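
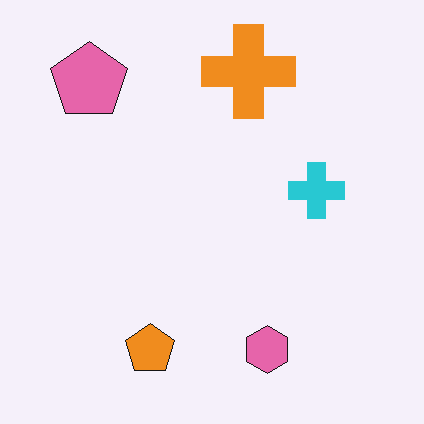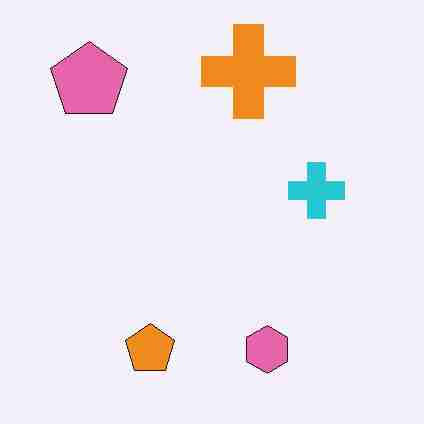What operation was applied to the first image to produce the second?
This is the original image heavily JPEG-compressed with obvious blocking artifacts.

Blocky 8×8 compression artifacts appear around shape edges and the flat background shows ringing — characteristic JPEG degradation.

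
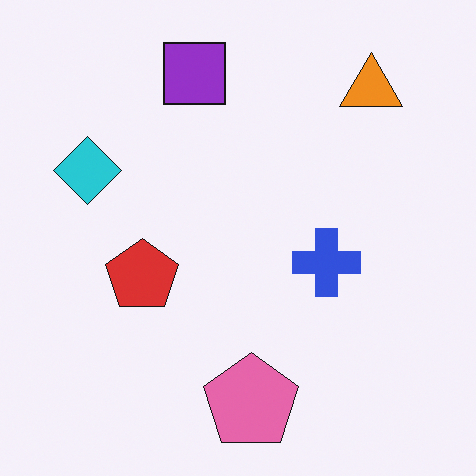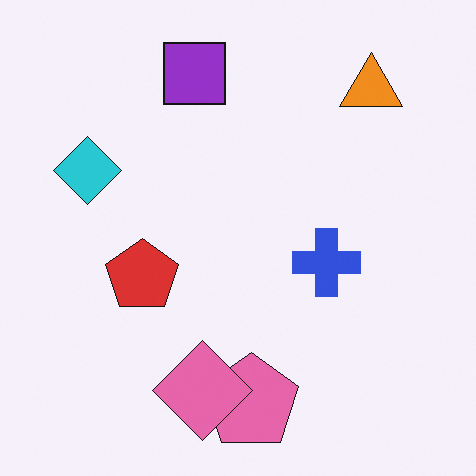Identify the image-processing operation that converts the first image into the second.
Overlaid with an additional pink diamond.

A pink diamond appears in the second image that is absent from the first.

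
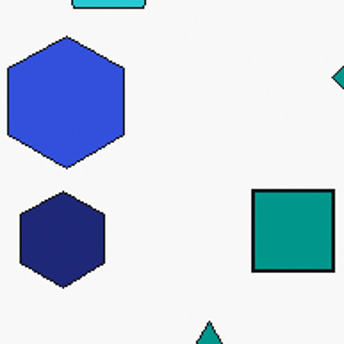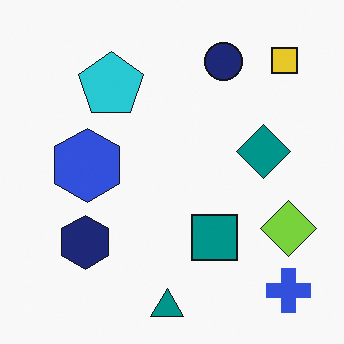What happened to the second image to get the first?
The transformation is: cropped tightly and scaled back up.

The visible shapes are larger and the field of view is narrower; shapes near the original edges may be partly or wholly outside the frame — a crop-and-rescale.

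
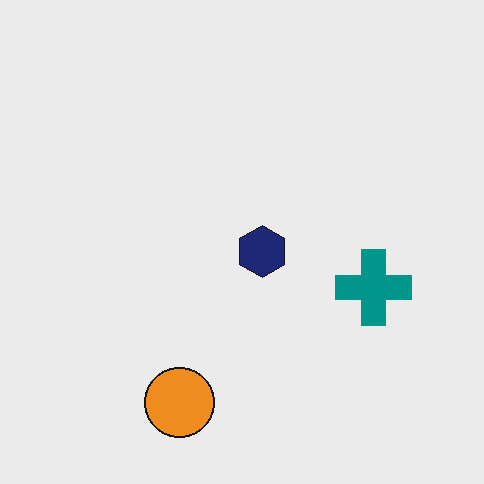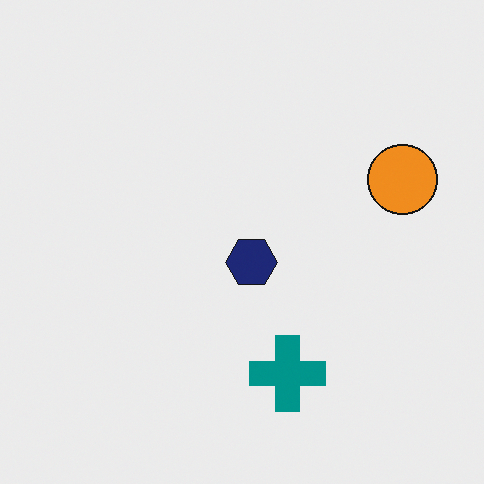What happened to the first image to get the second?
The image was transposed (reflected across the top-left ↔ bottom-right diagonal).

Shapes have swapped their row and column positions — what was in the top-right is now in the bottom-left — a diagonal reflection.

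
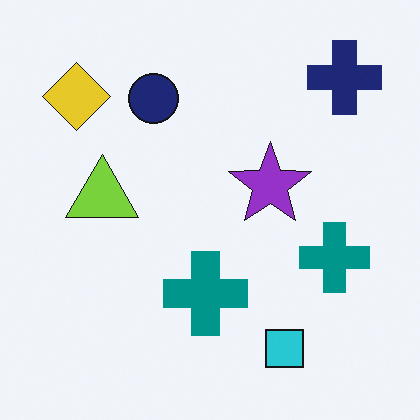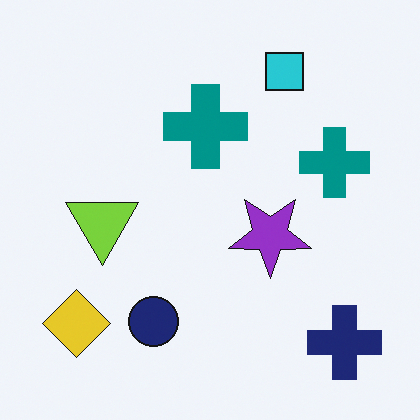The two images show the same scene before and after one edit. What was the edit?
The image was flipped vertically (top ↔ bottom).

The cyan square is in the bottom-right of the first image and the top-right of the second — shapes on opposite sides of the horizontal midline have swapped in a mirror flip.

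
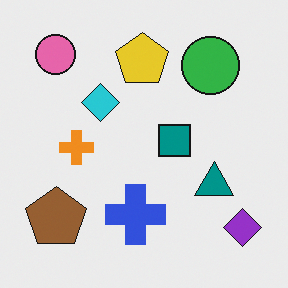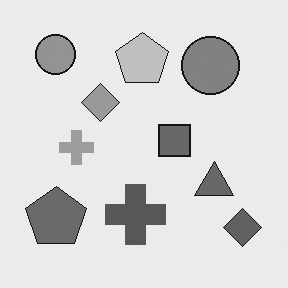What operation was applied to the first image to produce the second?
The second image is the first converted to grayscale.

All color is removed — every shape is now a shade of grey.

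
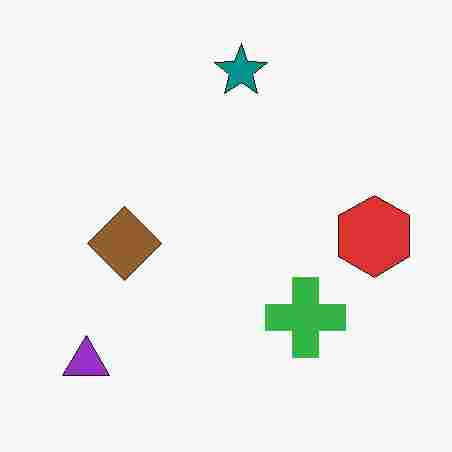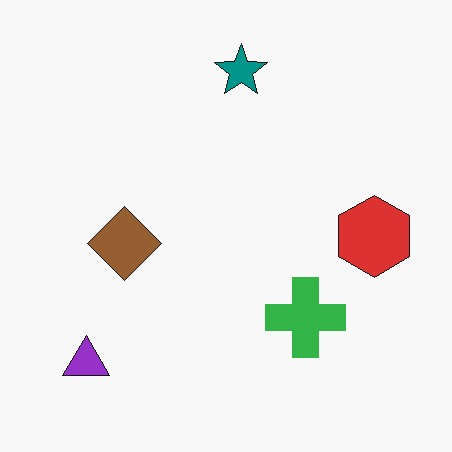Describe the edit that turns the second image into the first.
The transformation is: degraded with heavy JPEG compression.

Blocky 8×8 compression artifacts appear around shape edges and the flat background shows ringing — characteristic JPEG degradation.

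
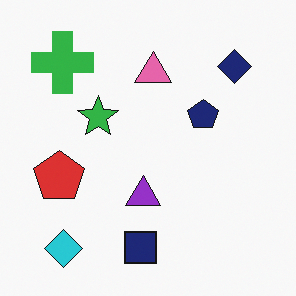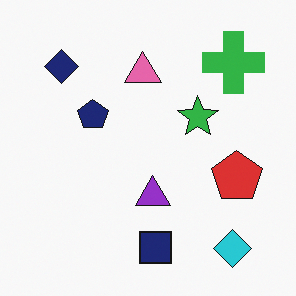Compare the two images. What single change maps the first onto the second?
The second image is the first flipped horizontally (left ↔ right).

The red pentagon is in the left of the first image and the right of the second — shapes on opposite sides of the vertical midline have swapped in a mirror flip.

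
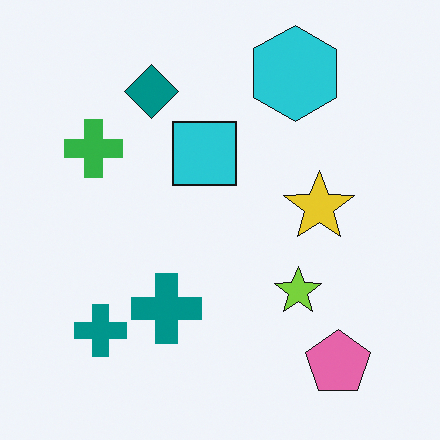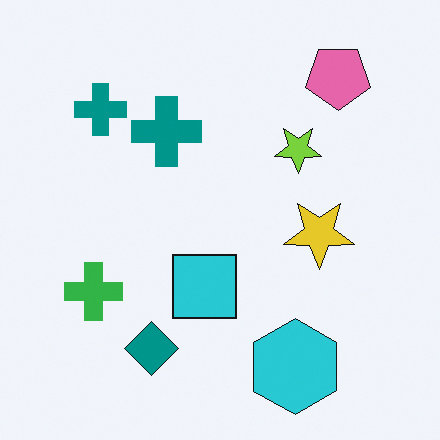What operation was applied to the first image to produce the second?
The image was flipped vertically (top ↔ bottom).

The cyan hexagon is in the top-right of the first image and the bottom-right of the second — shapes on opposite sides of the horizontal midline have swapped in a mirror flip.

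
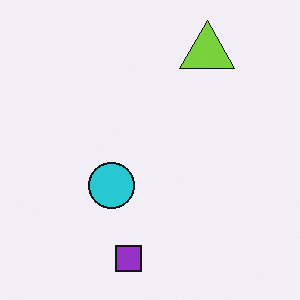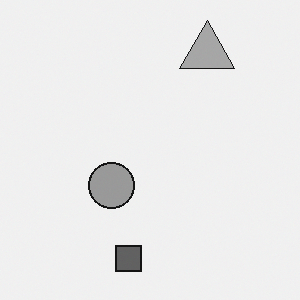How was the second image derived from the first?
This is the original image converted to grayscale.

All color is removed — every shape is now a shade of grey.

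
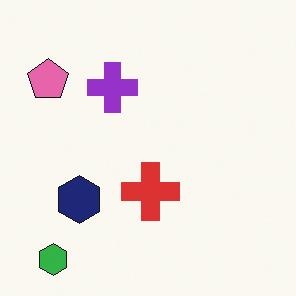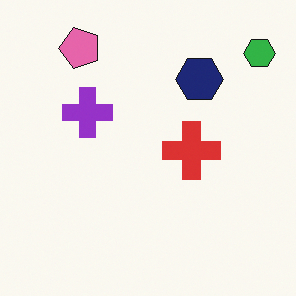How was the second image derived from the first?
Transposed (reflected across the top-left ↔ bottom-right diagonal).

Shapes have swapped their row and column positions — what was in the top-right is now in the bottom-left — a diagonal reflection.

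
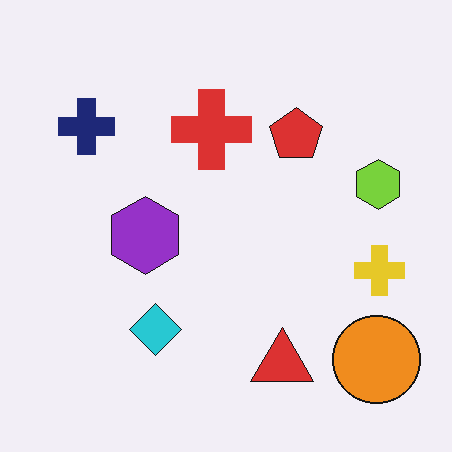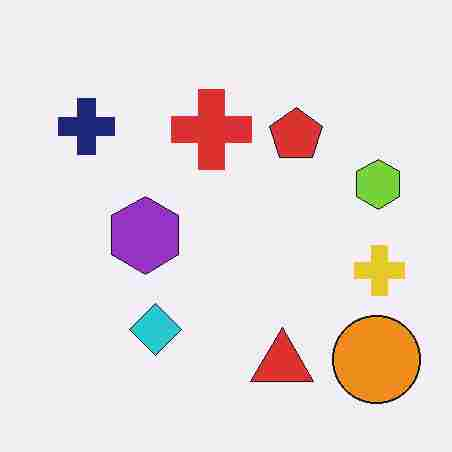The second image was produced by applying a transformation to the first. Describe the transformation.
The image was heavily JPEG-compressed with obvious blocking artifacts.

Blocky 8×8 compression artifacts appear around shape edges and the flat background shows ringing — characteristic JPEG degradation.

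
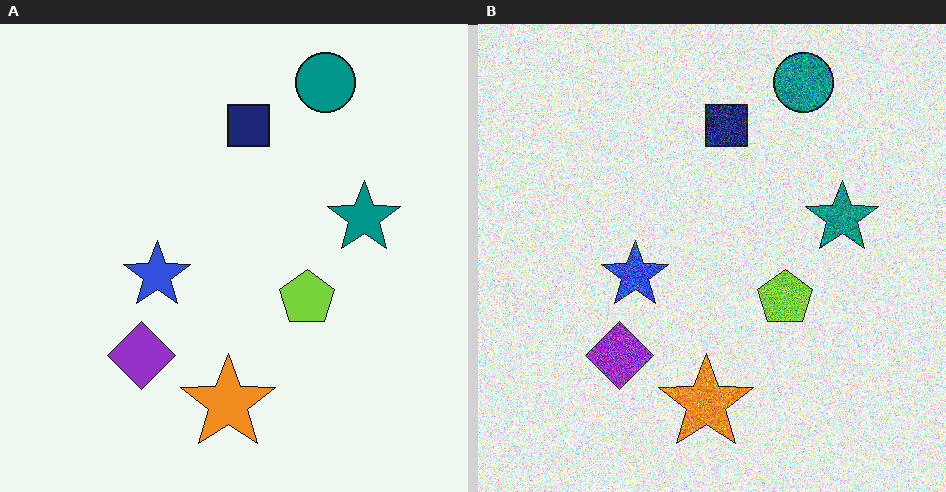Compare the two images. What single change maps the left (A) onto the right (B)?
The image was degraded with strong gaussian noise.

Random speckle covers the whole image, including the flat background.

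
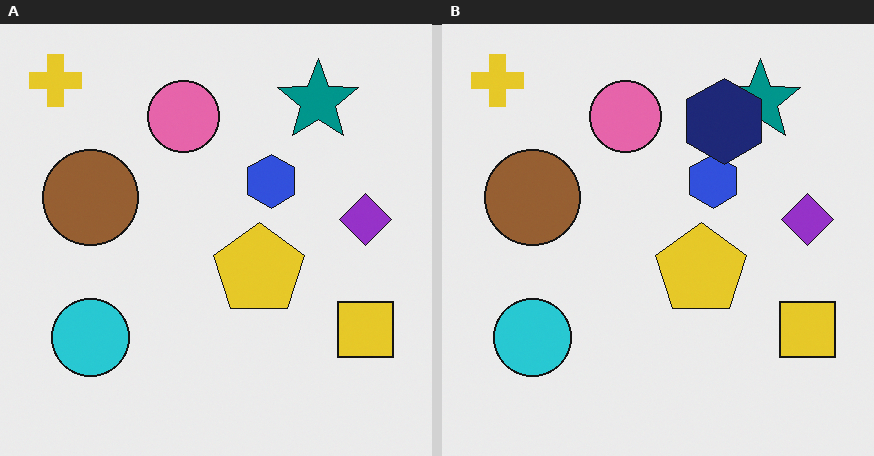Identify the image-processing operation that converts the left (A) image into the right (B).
It was overlaid with an additional navy hexagon.

A navy hexagon appears in the right (B) image that is absent from the left (A).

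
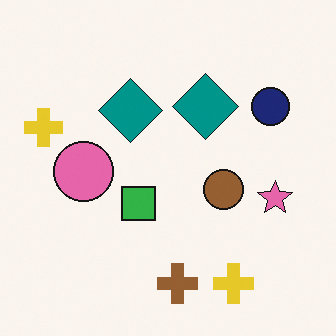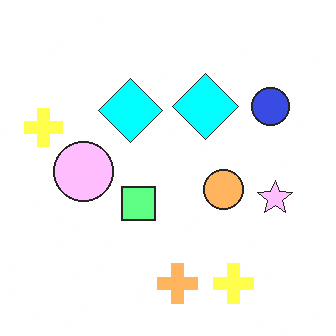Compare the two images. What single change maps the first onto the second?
It was substantially brightened.

Every pixel — background and shapes alike — is uniformly brightened.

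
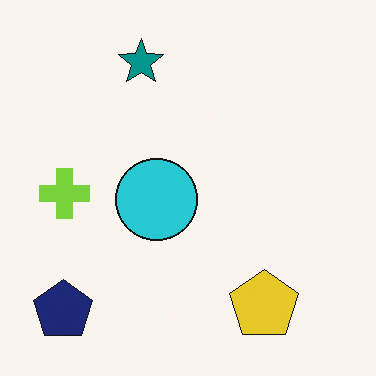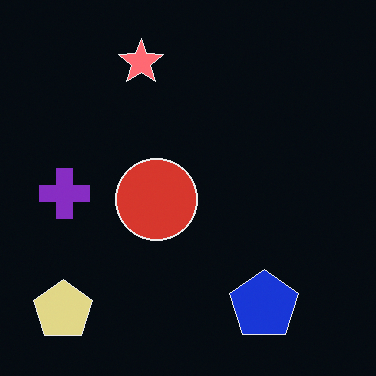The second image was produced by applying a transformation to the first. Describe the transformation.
It was color-inverted (negative).

The light background has become dark and every shape's color is its complement — a photographic negative.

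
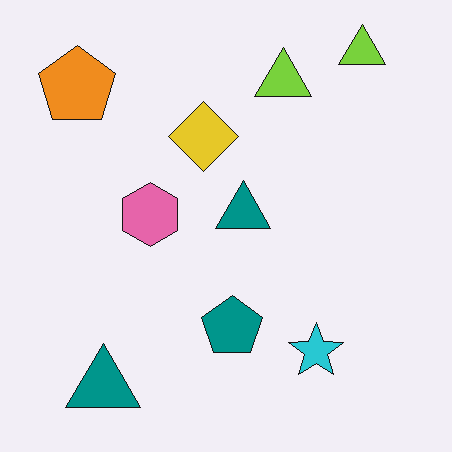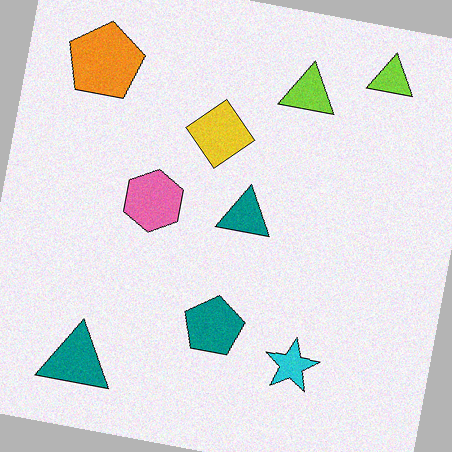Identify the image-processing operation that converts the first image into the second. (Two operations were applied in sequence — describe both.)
The transformation is: degraded with a light layer of grain, then rotated clockwise by a slight angle.

Random speckle covers the whole image, including the flat background. Every shape is tilted by the same angle and the image corners show triangular fill wedges — a whole-image rotation by a non-right angle.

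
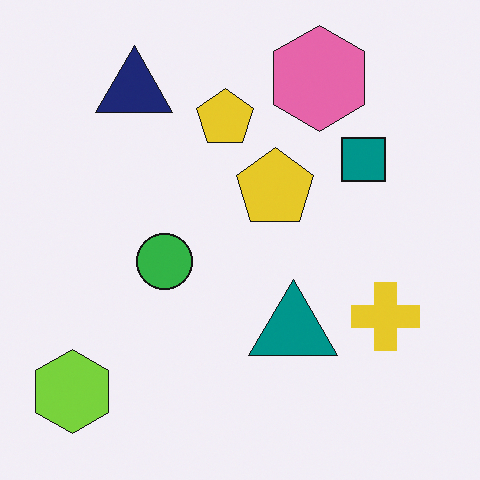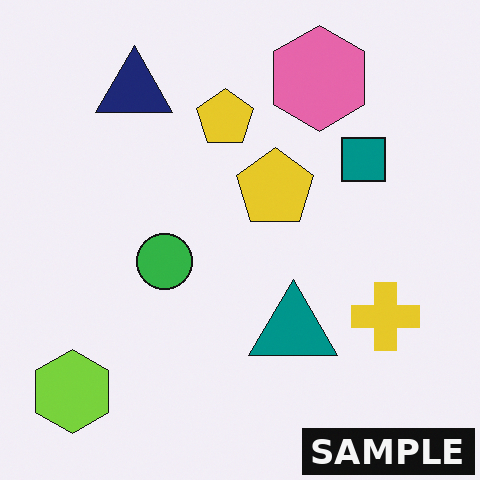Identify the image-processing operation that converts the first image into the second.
This is the original image watermarked with the text "SAMPLE" in the lower-right corner.

A dark label reading "SAMPLE" appears in the lower-right corner.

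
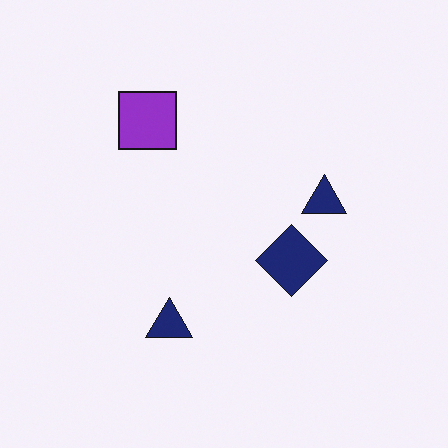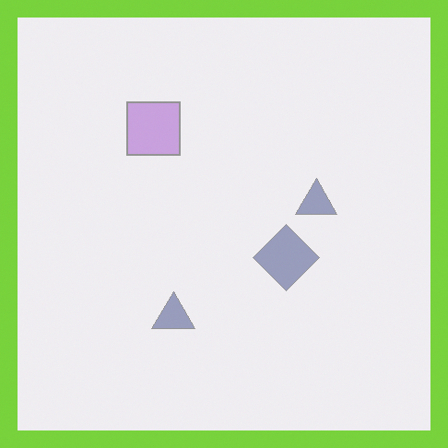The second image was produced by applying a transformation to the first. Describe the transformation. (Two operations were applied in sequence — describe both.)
Washed out (contrast reduced), then framed with a lime border.

Tones are pushed toward mid-grey across the whole image — a global contrast change. A solid lime frame runs around the edge of the second image, with the content slightly shrunk inside it.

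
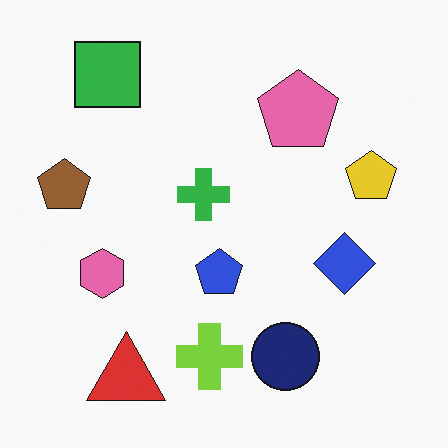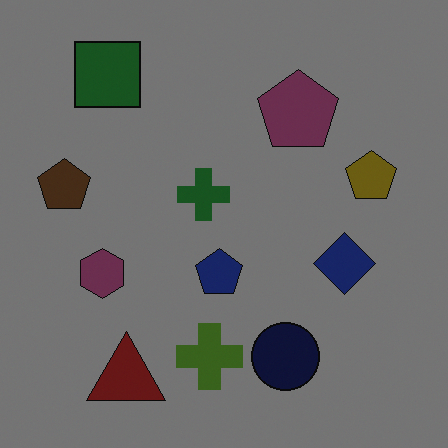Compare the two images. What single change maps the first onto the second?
This is the original image darkened a lot.

Every pixel — background and shapes alike — is uniformly darkened.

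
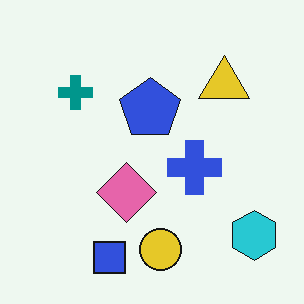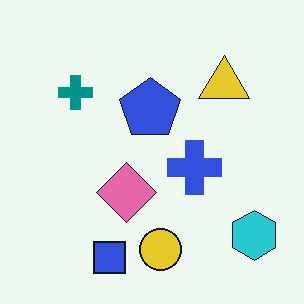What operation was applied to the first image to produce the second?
This is the original image JPEG-compressed with visible artifacts.

Blocky 8×8 compression artifacts appear around shape edges and the flat background shows ringing — characteristic JPEG degradation.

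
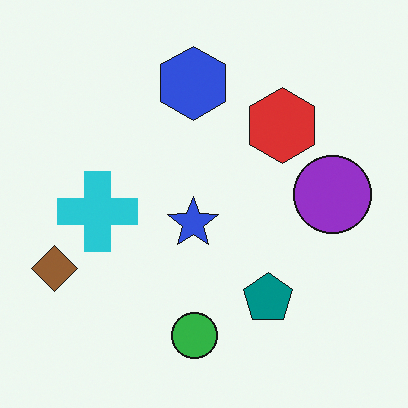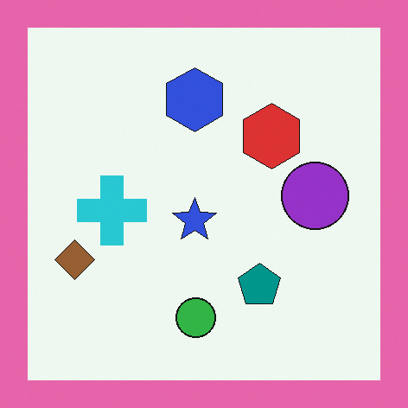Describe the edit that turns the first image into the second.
This is the original image framed with a pink border.

A solid pink frame runs around the edge of the second image, with the content slightly shrunk inside it.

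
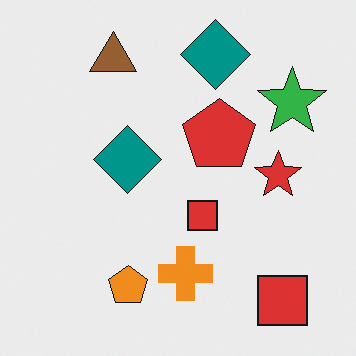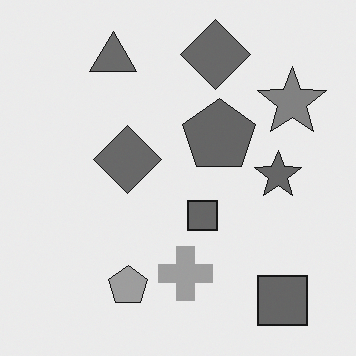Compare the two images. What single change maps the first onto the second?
It was converted to grayscale.

All color is removed — every shape is now a shade of grey.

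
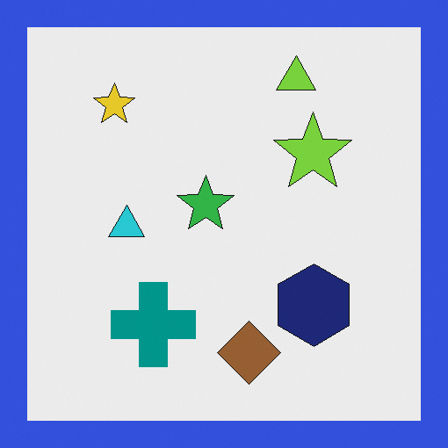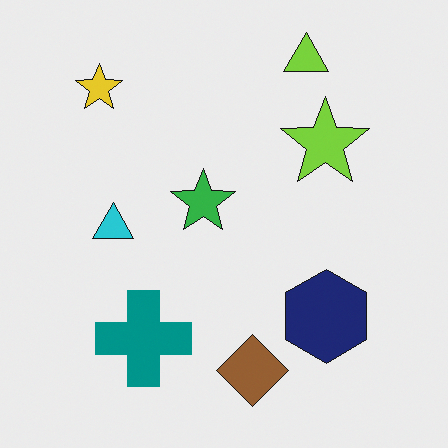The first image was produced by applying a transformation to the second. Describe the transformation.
Framed with a blue border.

A solid blue frame runs around the edge of the first image, with the content slightly shrunk inside it.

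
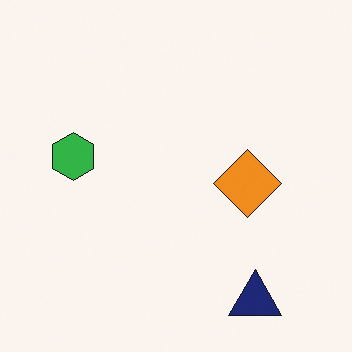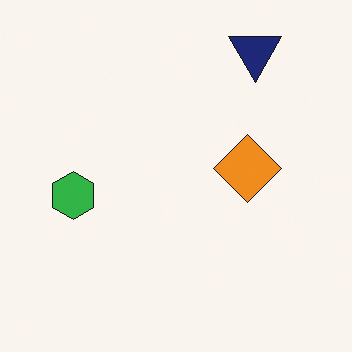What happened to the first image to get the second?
This is the original image flipped vertically (top ↔ bottom).

The navy triangle is in the bottom-right of the first image and the top-right of the second — shapes on opposite sides of the horizontal midline have swapped in a mirror flip.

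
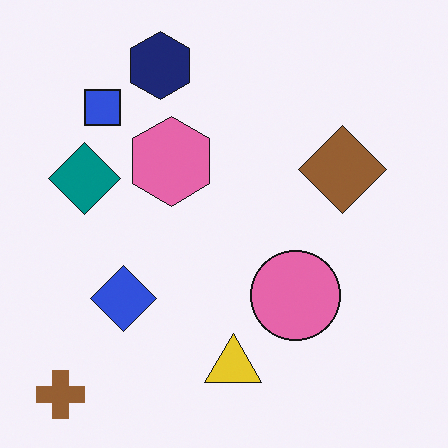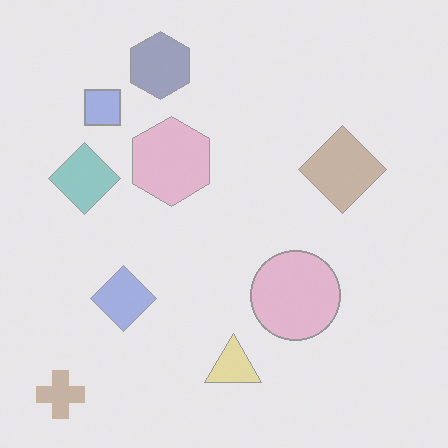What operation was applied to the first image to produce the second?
It was washed out (contrast reduced).

Tones are pushed toward mid-grey across the whole image — a global contrast change.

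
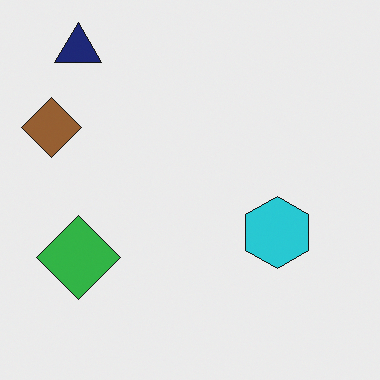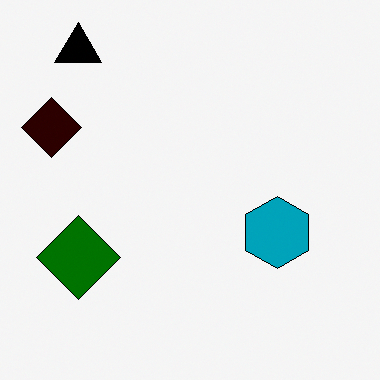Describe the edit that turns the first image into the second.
The image was boosted in contrast.

Tones are pushed away from mid-grey across the whole image — a global contrast change.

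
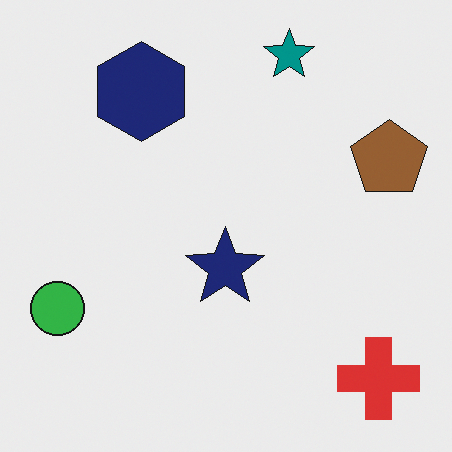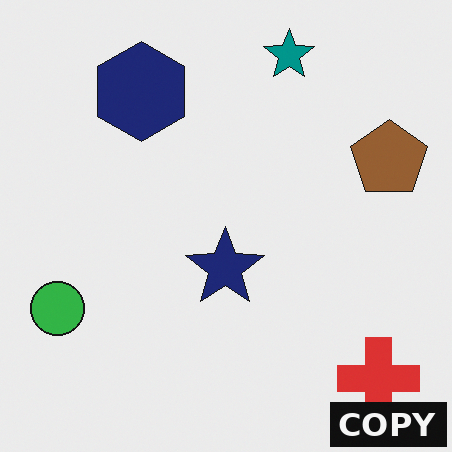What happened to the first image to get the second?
It was watermarked with the text "COPY" in the lower-right corner.

A dark label reading "COPY" appears in the lower-right corner.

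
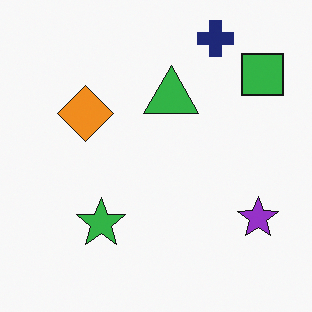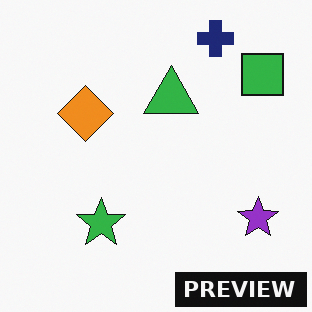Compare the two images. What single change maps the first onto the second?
The second image is the first watermarked with the text "PREVIEW" in the lower-right corner.

A dark label reading "PREVIEW" appears in the lower-right corner.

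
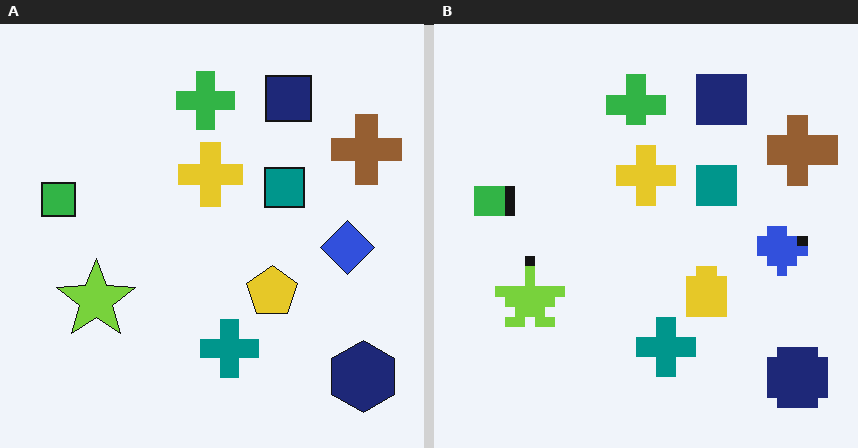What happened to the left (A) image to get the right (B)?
It was heavily pixelated into large blocks.

Shapes are reduced to large square blocks; fine edges and outlines are lost — a downscale-then-upscale (mosaic) effect.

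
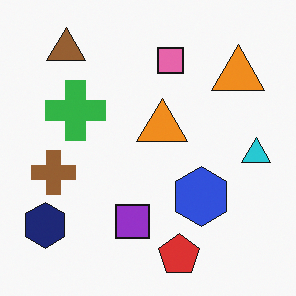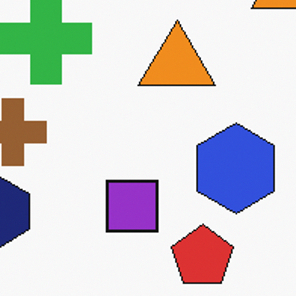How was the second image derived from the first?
The transformation is: cropped to a modestly smaller region and rescaled.

The visible shapes are larger and the field of view is narrower; shapes near the original edges may be partly or wholly outside the frame — a crop-and-rescale.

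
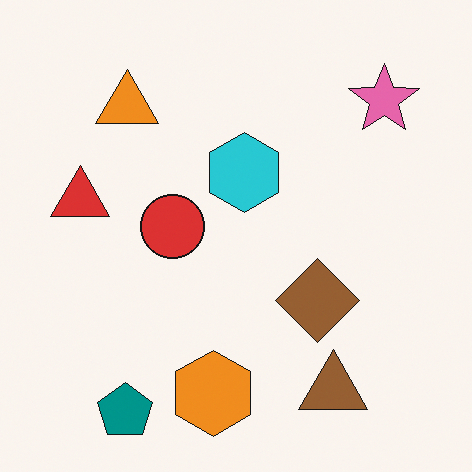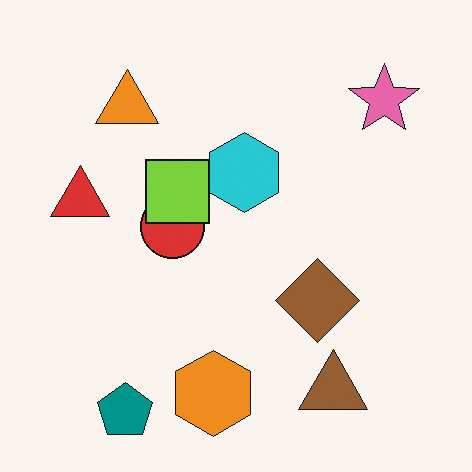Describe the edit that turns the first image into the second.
This is the original image overlaid with an additional lime square.

A lime square appears in the second image that is absent from the first.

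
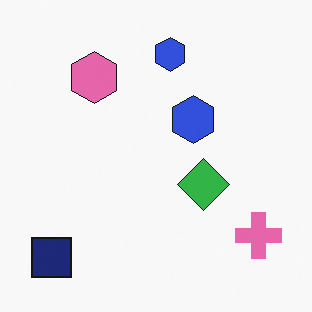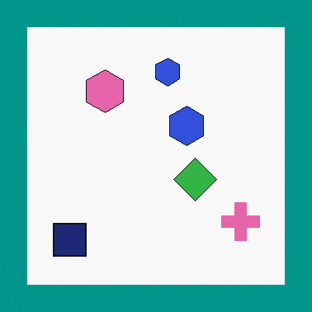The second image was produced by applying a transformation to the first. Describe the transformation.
The transformation is: framed with a teal border.

A solid teal frame runs around the edge of the second image, with the content slightly shrunk inside it.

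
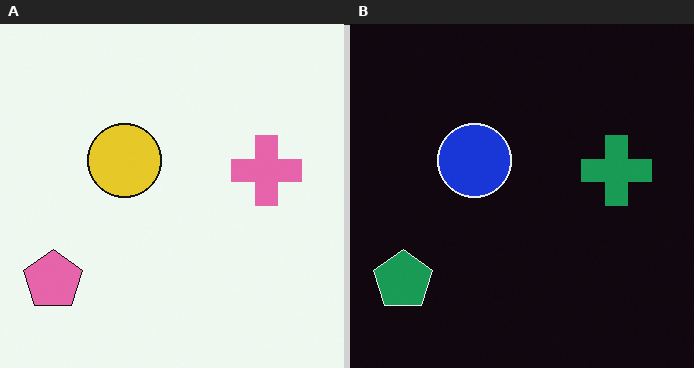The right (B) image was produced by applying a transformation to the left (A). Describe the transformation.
The image was color-inverted (negative).

The light background has become dark and every shape's color is its complement — a photographic negative.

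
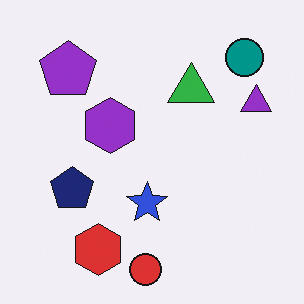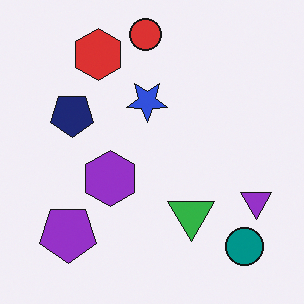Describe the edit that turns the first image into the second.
This is the original image flipped vertically (top ↔ bottom).

The red circle is in the bottom of the first image and the top of the second — shapes on opposite sides of the horizontal midline have swapped in a mirror flip.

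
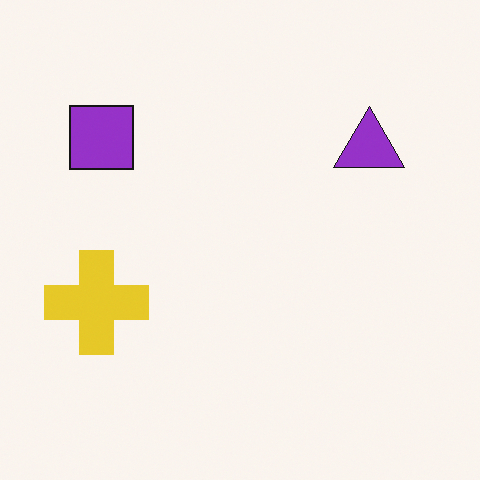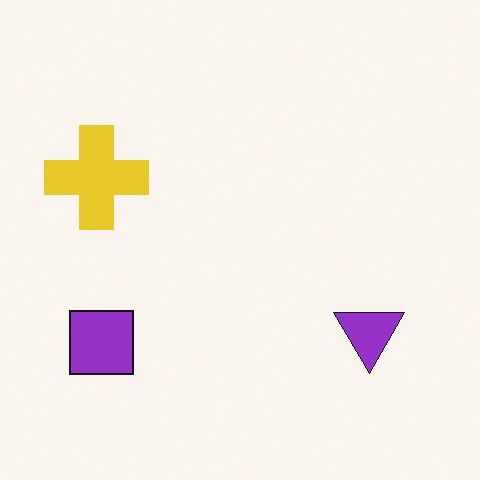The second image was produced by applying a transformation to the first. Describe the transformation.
The image was flipped vertically (top ↔ bottom).

The purple square is in the top-left of the first image and the bottom-left of the second — shapes on opposite sides of the horizontal midline have swapped in a mirror flip.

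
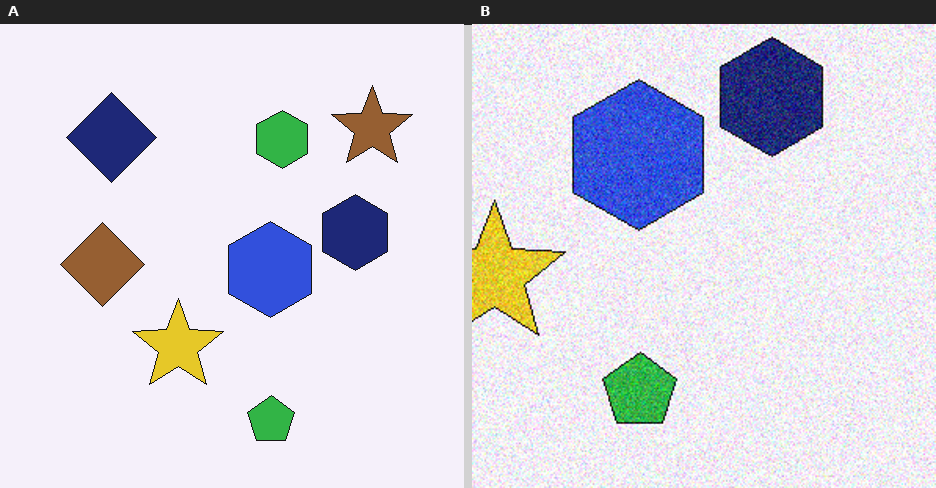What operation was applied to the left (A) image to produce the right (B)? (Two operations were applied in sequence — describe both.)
Degraded with visible gaussian noise, then cropped slightly and scaled back up.

Random speckle covers the whole image, including the flat background. The visible shapes are larger and the field of view is narrower; shapes near the original edges may be partly or wholly outside the frame — a crop-and-rescale.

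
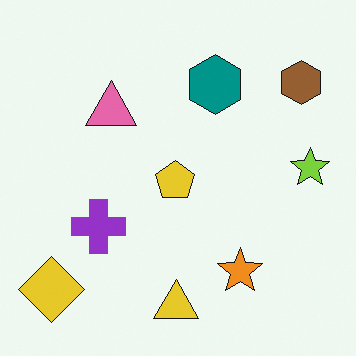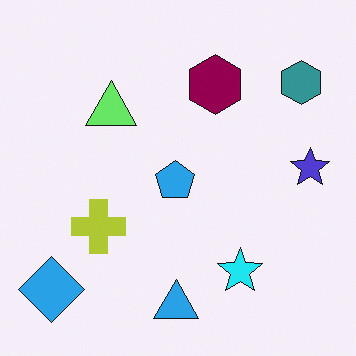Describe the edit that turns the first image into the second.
Hue-shifted noticeably.

Every shape's color has rotated by the same amount around the hue wheel — a uniform hue shift.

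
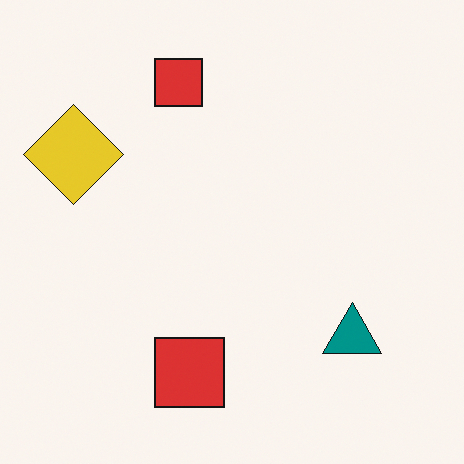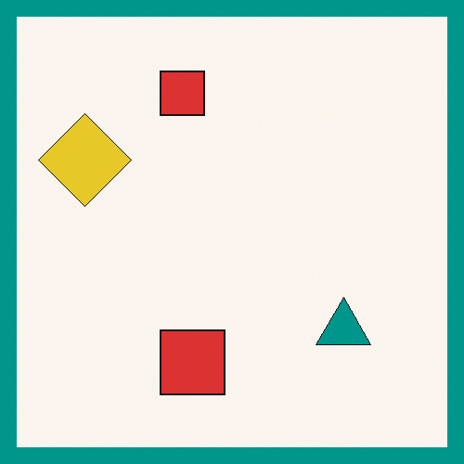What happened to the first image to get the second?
It was framed with a teal border.

A solid teal frame runs around the edge of the second image, with the content slightly shrunk inside it.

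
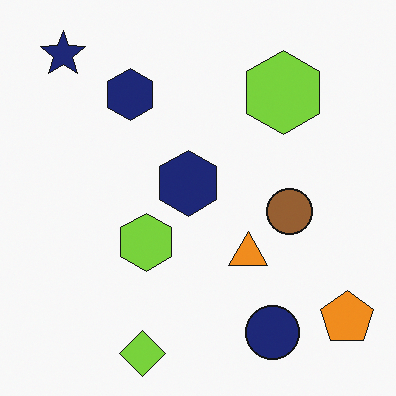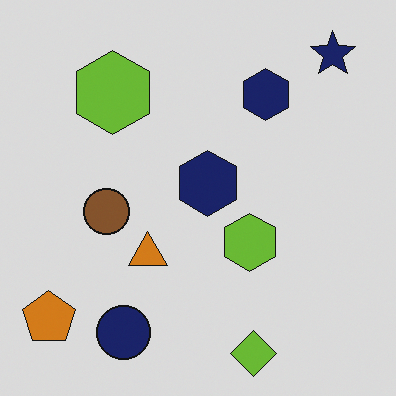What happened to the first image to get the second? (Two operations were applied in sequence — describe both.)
Flipped horizontally (left ↔ right), then slightly darkened.

The orange pentagon is in the bottom-right of the first image and the bottom-left of the second — shapes on opposite sides of the vertical midline have swapped in a mirror flip. Every pixel — background and shapes alike — is uniformly darkened.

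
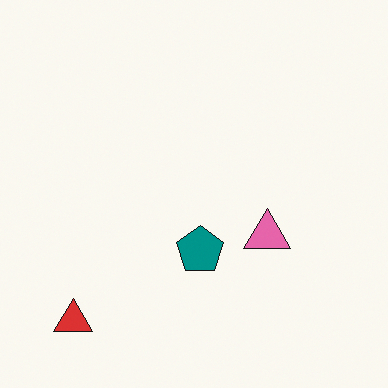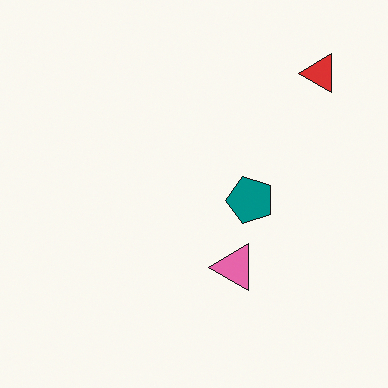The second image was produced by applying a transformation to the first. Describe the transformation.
The second image is the first transposed (reflected across the top-left ↔ bottom-right diagonal).

Shapes have swapped their row and column positions — what was in the top-right is now in the bottom-left — a diagonal reflection.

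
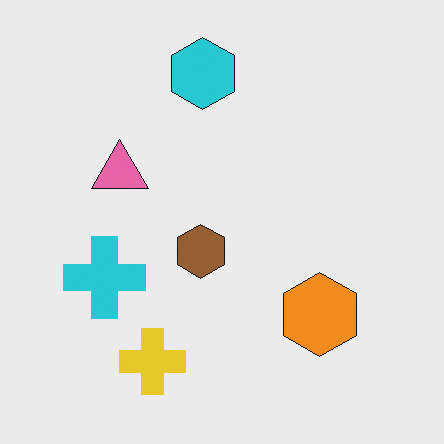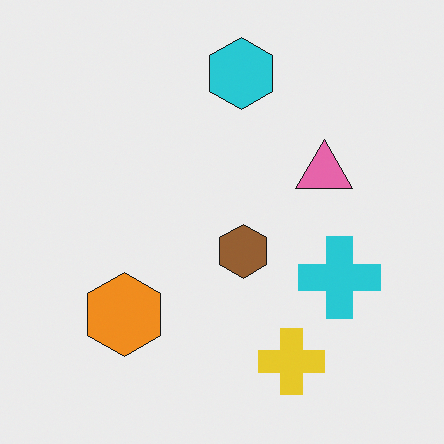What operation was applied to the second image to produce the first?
The image was flipped horizontally (left ↔ right).

The cyan cross is in the right of the second image and the left of the first — shapes on opposite sides of the vertical midline have swapped in a mirror flip.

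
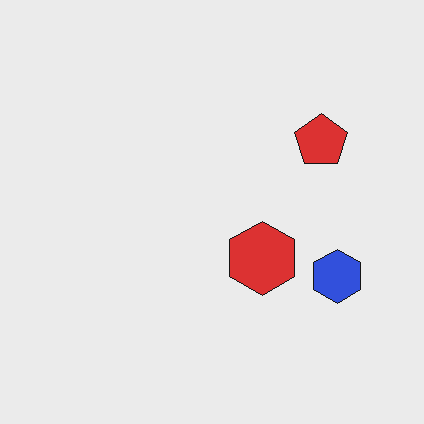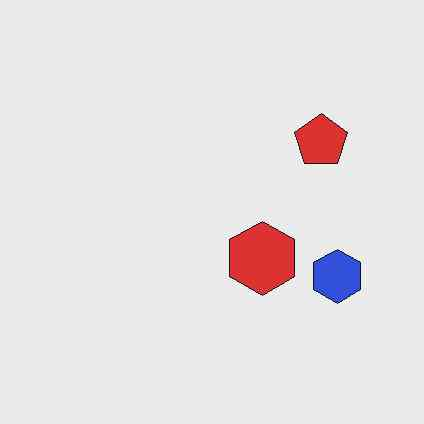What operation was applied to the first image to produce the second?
Given moderate JPEG compression.

Blocky 8×8 compression artifacts appear around shape edges and the flat background shows ringing — characteristic JPEG degradation.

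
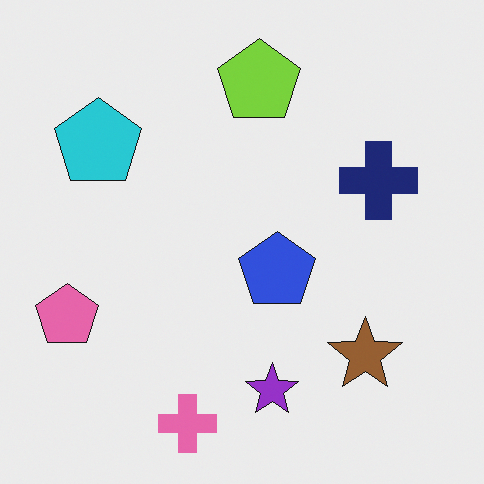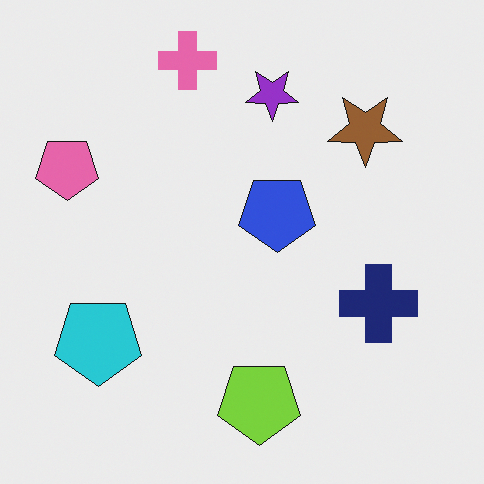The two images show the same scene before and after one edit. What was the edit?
This is the original image flipped vertically (top ↔ bottom).

The pink cross is in the bottom of the first image and the top of the second — shapes on opposite sides of the horizontal midline have swapped in a mirror flip.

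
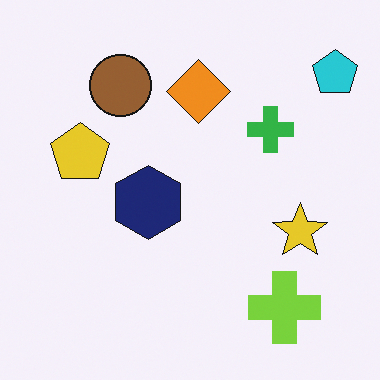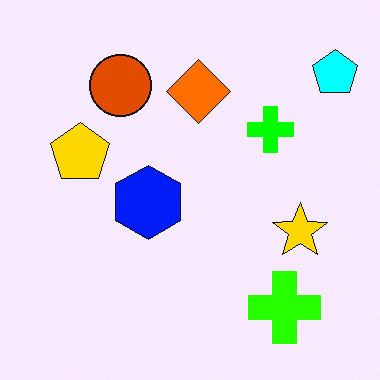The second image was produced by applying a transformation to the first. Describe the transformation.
It was made much more vivid (saturation change).

All colors are more vivid — a global saturation change.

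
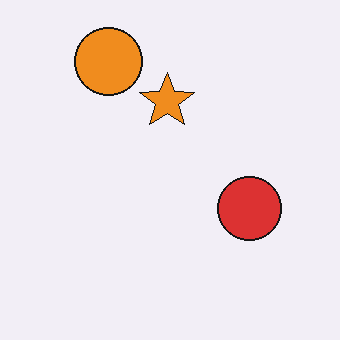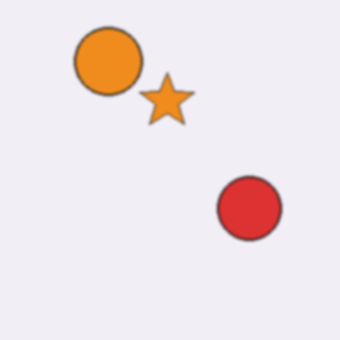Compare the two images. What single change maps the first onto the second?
The second image is the first slightly softened.

Shape edges and outlines are uniformly softened across the whole image.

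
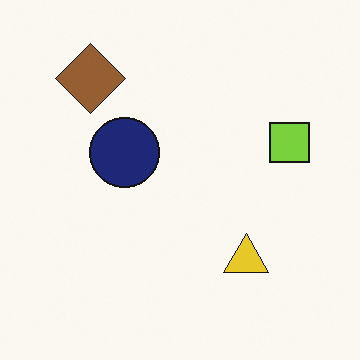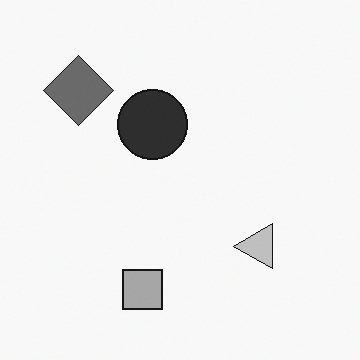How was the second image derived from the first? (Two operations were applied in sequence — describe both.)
It was transposed (reflected across the top-left ↔ bottom-right diagonal), then converted to grayscale.

Shapes have swapped their row and column positions — what was in the top-right is now in the bottom-left — a diagonal reflection. All color is removed — every shape is now a shade of grey.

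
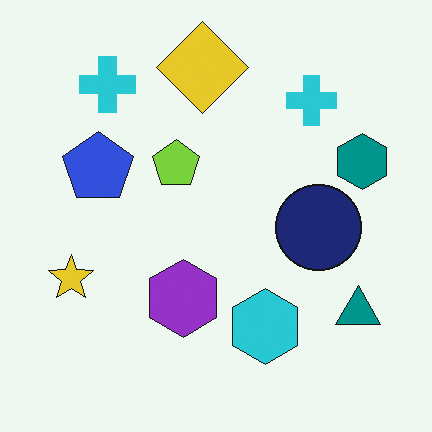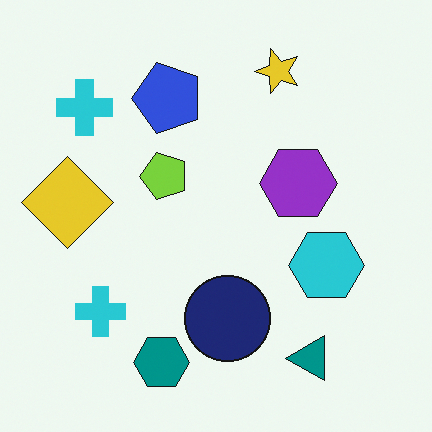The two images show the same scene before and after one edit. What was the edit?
Transposed (reflected across the top-left ↔ bottom-right diagonal).

Shapes have swapped their row and column positions — what was in the top-right is now in the bottom-left — a diagonal reflection.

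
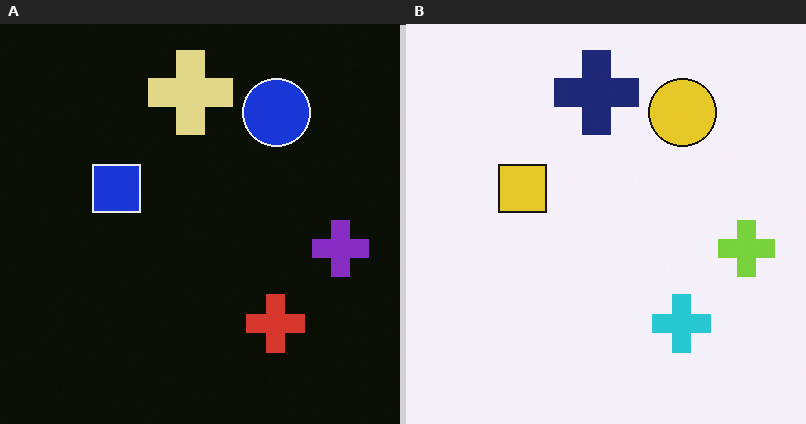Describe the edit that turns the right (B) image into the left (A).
This is the original image color-inverted (negative).

The light background has become dark and every shape's color is its complement — a photographic negative.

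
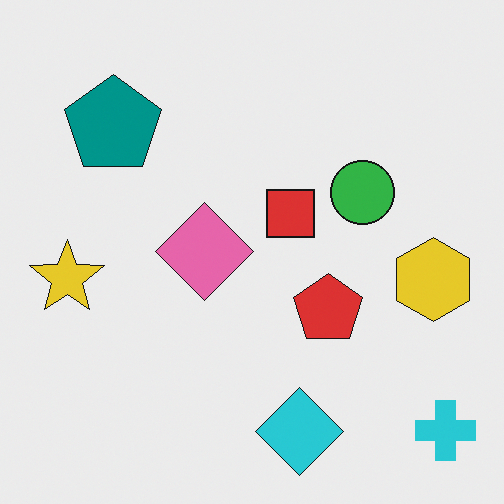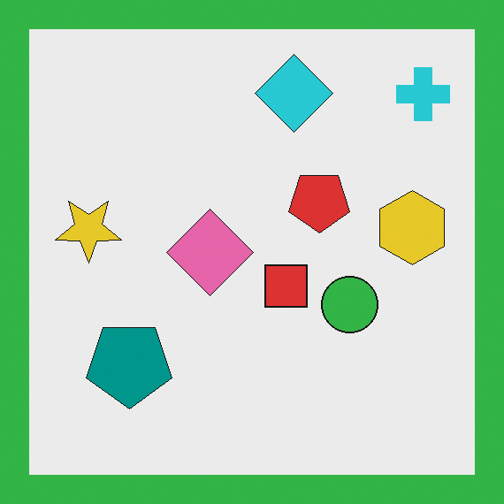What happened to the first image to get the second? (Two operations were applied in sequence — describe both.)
The image was flipped vertically (top ↔ bottom), then framed with a green border.

The cyan diamond is in the bottom of the first image and the top of the second — shapes on opposite sides of the horizontal midline have swapped in a mirror flip. A solid green frame runs around the edge of the second image, with the content slightly shrunk inside it.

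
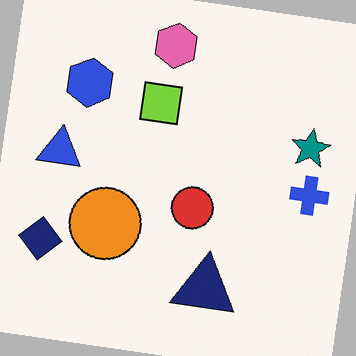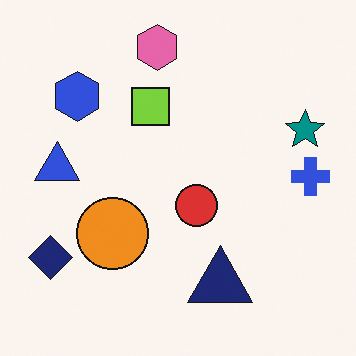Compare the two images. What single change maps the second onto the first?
The transformation is: rotated clockwise by a few degrees.

Every shape is tilted by the same angle and the image corners show triangular fill wedges — a whole-image rotation by a non-right angle.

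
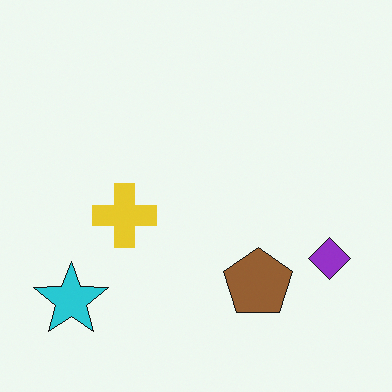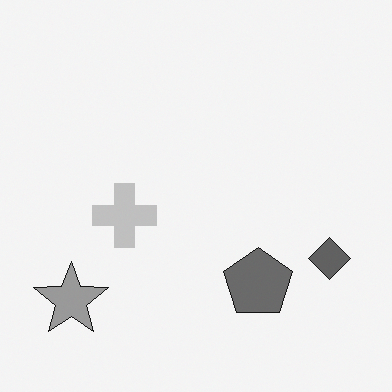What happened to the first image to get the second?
The transformation is: converted to grayscale.

All color is removed — every shape is now a shade of grey.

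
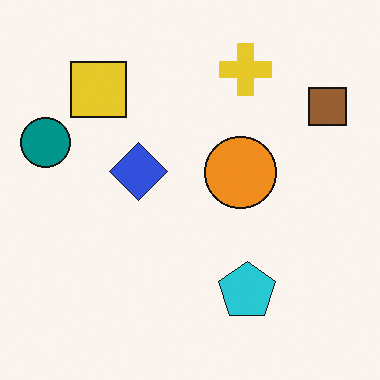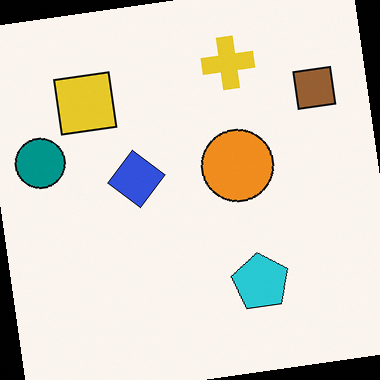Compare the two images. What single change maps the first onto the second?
Rotated counter-clockwise by a small amount.

Every shape is tilted by the same angle and the image corners show triangular fill wedges — a whole-image rotation by a non-right angle.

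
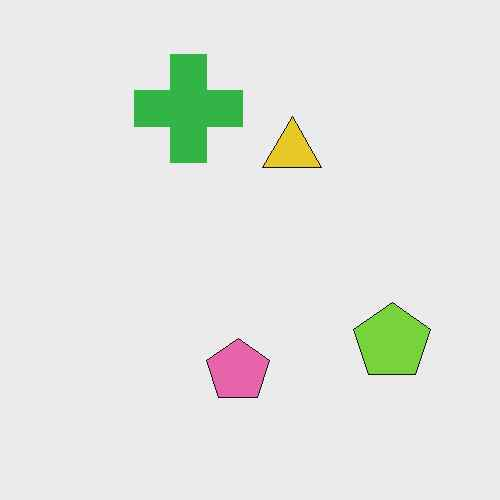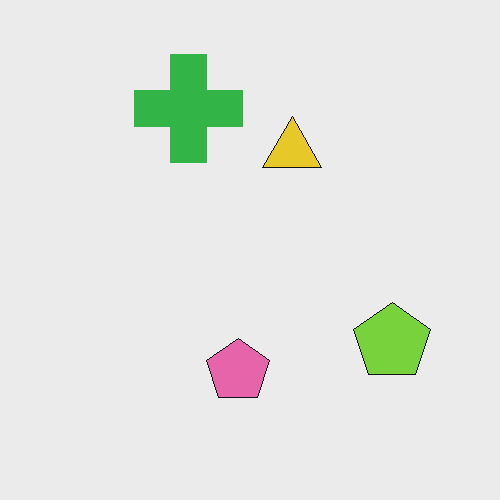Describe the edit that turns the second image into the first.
The first image is the second JPEG-compressed with visible artifacts.

Blocky 8×8 compression artifacts appear around shape edges and the flat background shows ringing — characteristic JPEG degradation.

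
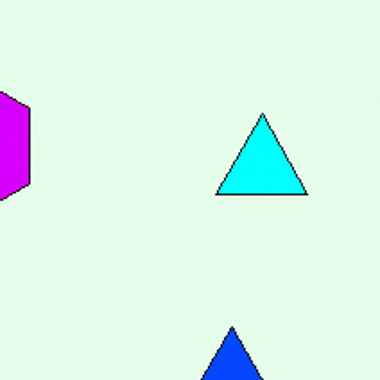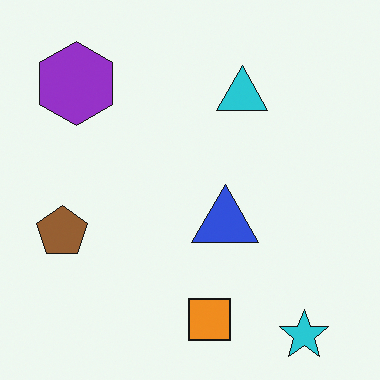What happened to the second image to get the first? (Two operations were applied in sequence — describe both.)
Heavily oversaturated, then cropped tightly and scaled back up.

All colors are more vivid — a global saturation change. The visible shapes are larger and the field of view is narrower; shapes near the original edges may be partly or wholly outside the frame — a crop-and-rescale.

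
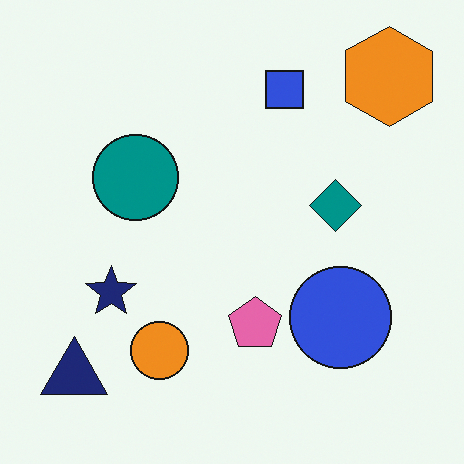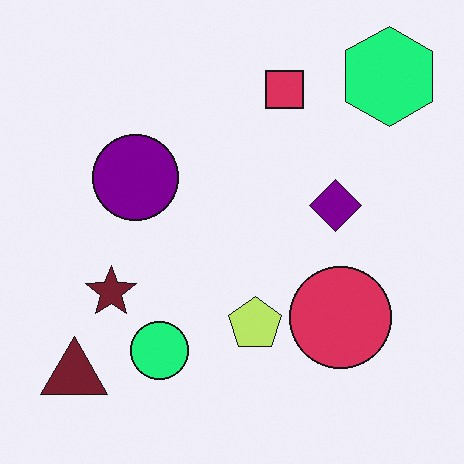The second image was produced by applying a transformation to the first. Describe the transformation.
This is the original image hue-shifted by a moderate amount.

Every shape's color has rotated by the same amount around the hue wheel — a uniform hue shift.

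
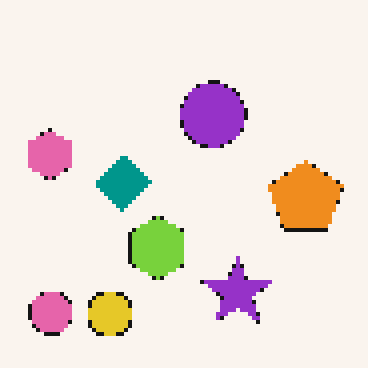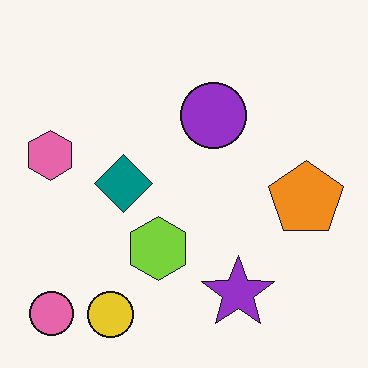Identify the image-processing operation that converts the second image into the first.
The transformation is: lightly pixelated (a mild mosaic effect).

Shapes are reduced to large square blocks; fine edges and outlines are lost — a downscale-then-upscale (mosaic) effect.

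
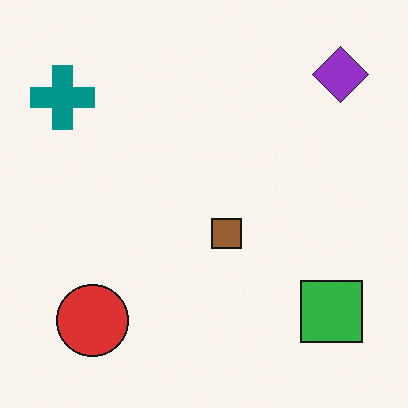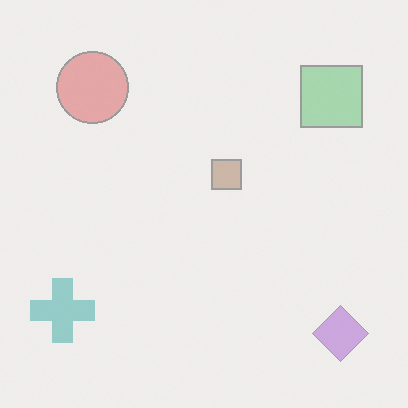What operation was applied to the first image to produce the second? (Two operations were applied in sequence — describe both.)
It was flipped vertically (top ↔ bottom), then washed out (contrast reduced).

The purple diamond is in the top-right of the first image and the bottom-right of the second — shapes on opposite sides of the horizontal midline have swapped in a mirror flip. Tones are pushed toward mid-grey across the whole image — a global contrast change.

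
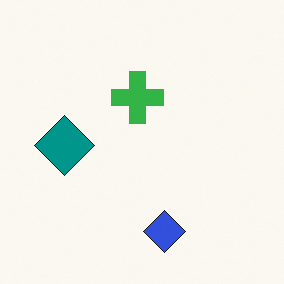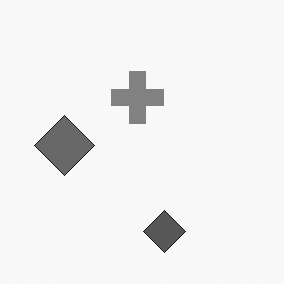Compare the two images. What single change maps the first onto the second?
It was converted to grayscale.

All color is removed — every shape is now a shade of grey.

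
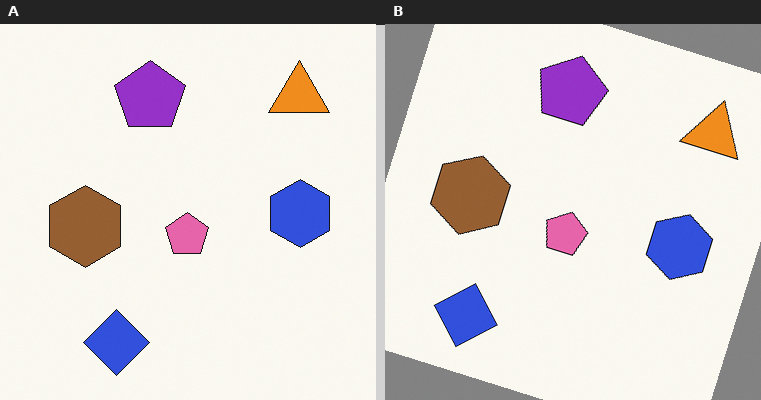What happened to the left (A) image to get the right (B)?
The right (B) image is the left (A) rotated clockwise by a moderate amount.

Every shape is tilted by the same angle and the image corners show triangular fill wedges — a whole-image rotation by a non-right angle.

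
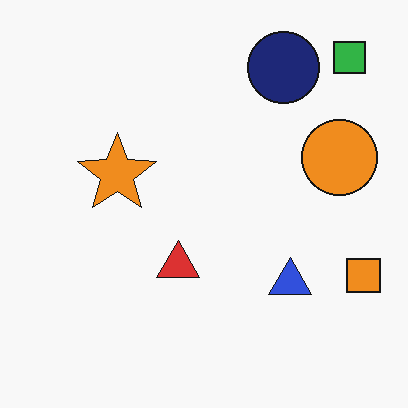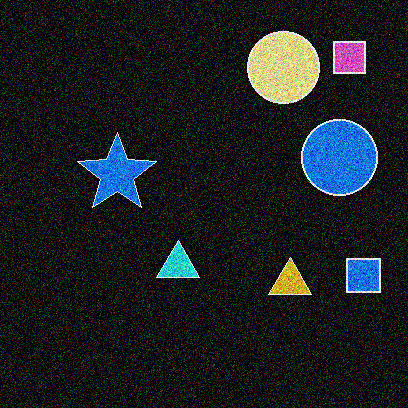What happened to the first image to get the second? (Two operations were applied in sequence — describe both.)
Color-inverted (negative), then degraded with heavy additive noise.

The light background has become dark and every shape's color is its complement — a photographic negative. Random speckle covers the whole image, including the flat background.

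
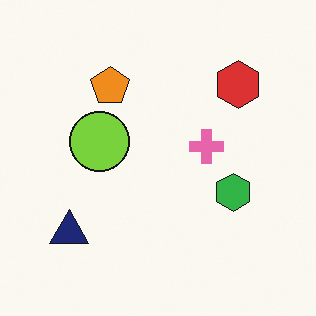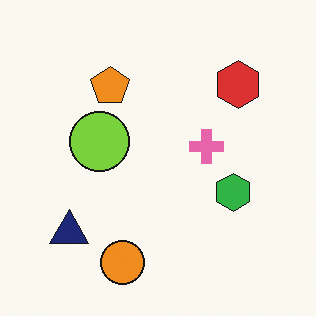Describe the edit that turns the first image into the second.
The image was overlaid with an additional orange circle.

An orange circle appears in the second image that is absent from the first.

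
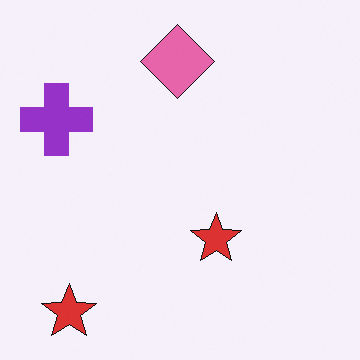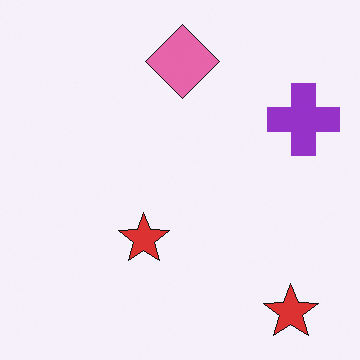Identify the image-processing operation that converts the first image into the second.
This is the original image flipped horizontally (left ↔ right).

The purple cross is in the top-left of the first image and the top-right of the second — shapes on opposite sides of the vertical midline have swapped in a mirror flip.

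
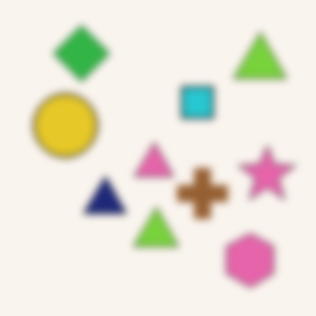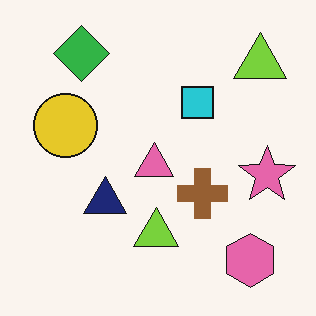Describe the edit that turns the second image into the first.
Noticeably gaussian-blurred.

Shape edges and outlines are uniformly softened across the whole image.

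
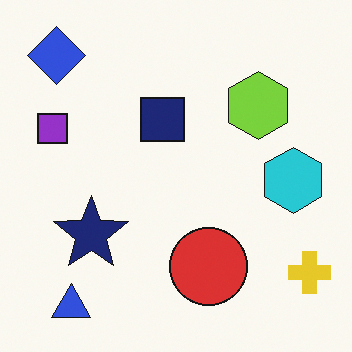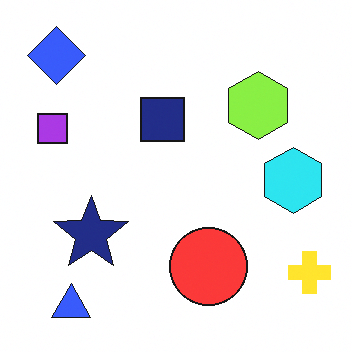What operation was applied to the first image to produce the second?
The transformation is: slightly brightened.

Every pixel — background and shapes alike — is uniformly brightened.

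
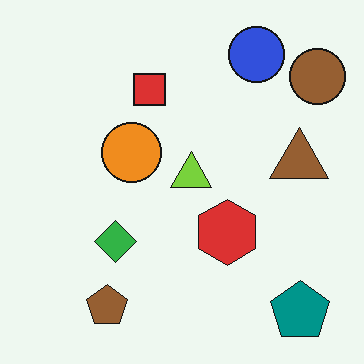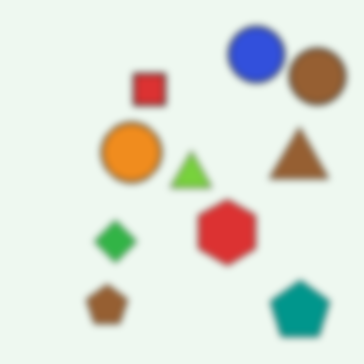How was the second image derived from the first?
It was noticeably gaussian-blurred.

Shape edges and outlines are uniformly softened across the whole image.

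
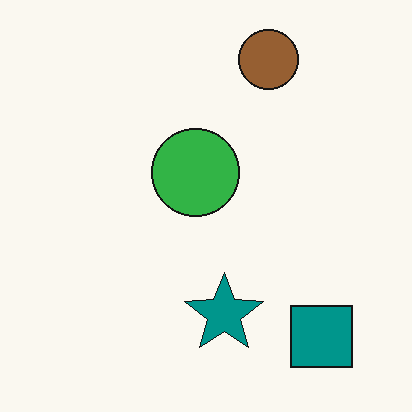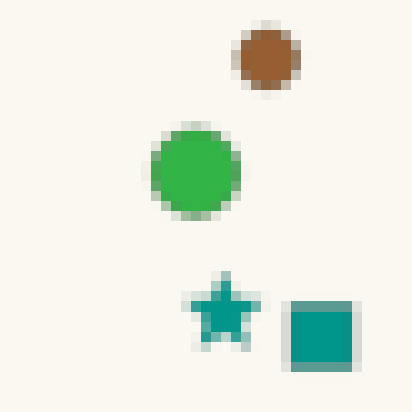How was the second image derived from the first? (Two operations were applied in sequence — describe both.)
The image was noticeably gaussian-blurred, then heavily pixelated into large blocks.

Shape edges and outlines are uniformly softened across the whole image. Shapes are reduced to large square blocks; fine edges and outlines are lost — a downscale-then-upscale (mosaic) effect.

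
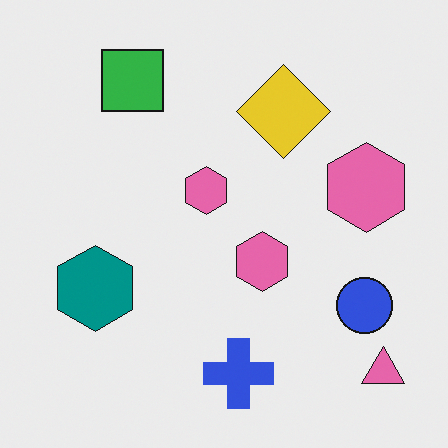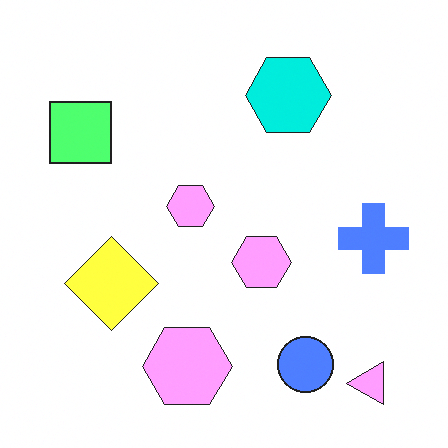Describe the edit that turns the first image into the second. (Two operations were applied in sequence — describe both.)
It was transposed (reflected across the top-left ↔ bottom-right diagonal), then brightened a lot.

Shapes have swapped their row and column positions — what was in the top-right is now in the bottom-left — a diagonal reflection. Every pixel — background and shapes alike — is uniformly brightened.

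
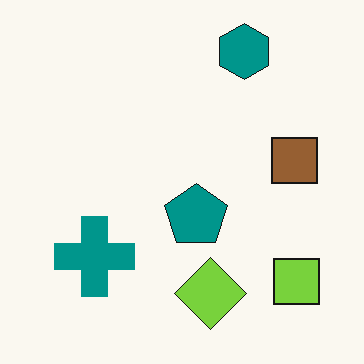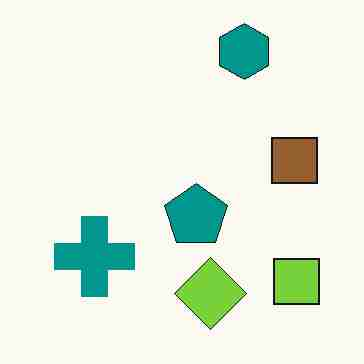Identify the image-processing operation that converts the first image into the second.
The transformation is: heavily JPEG-compressed with obvious blocking artifacts.

Blocky 8×8 compression artifacts appear around shape edges and the flat background shows ringing — characteristic JPEG degradation.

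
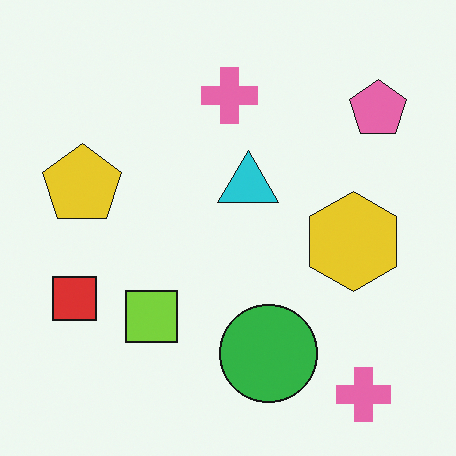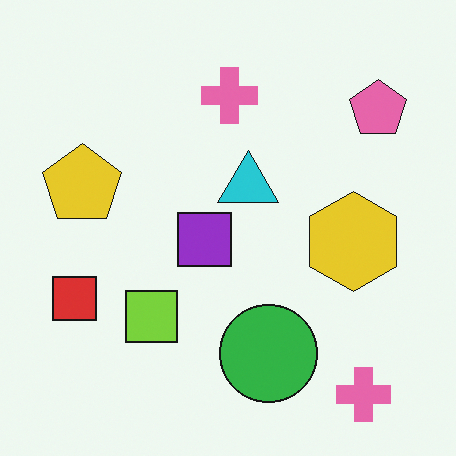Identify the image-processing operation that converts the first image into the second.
The image was overlaid with an additional purple square.

A purple square appears in the second image that is absent from the first.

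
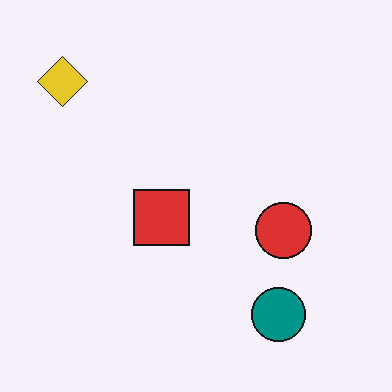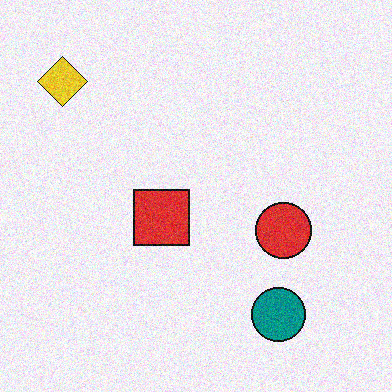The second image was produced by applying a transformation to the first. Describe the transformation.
The image was degraded with moderate additive noise.

Random speckle covers the whole image, including the flat background.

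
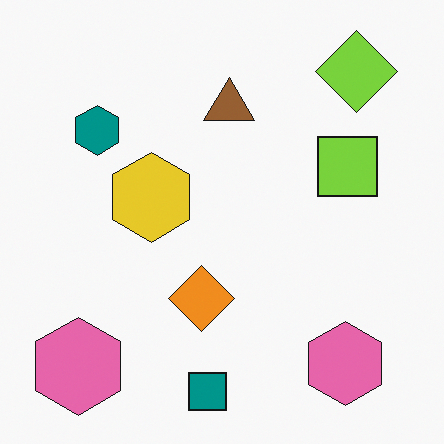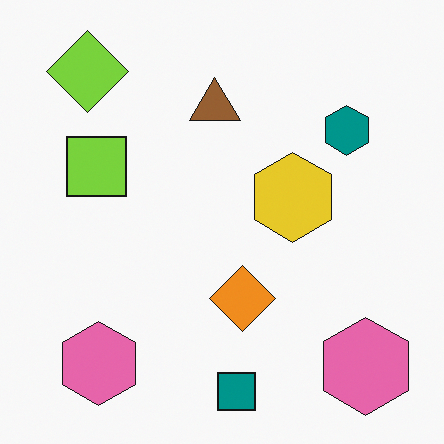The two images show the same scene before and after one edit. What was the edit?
This is the original image flipped horizontally (left ↔ right).

The lime diamond is in the top-right of the first image and the top-left of the second — shapes on opposite sides of the vertical midline have swapped in a mirror flip.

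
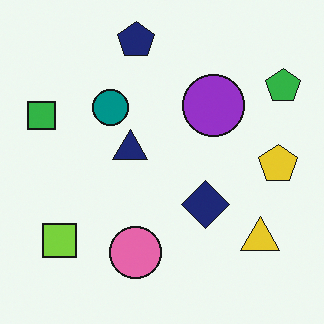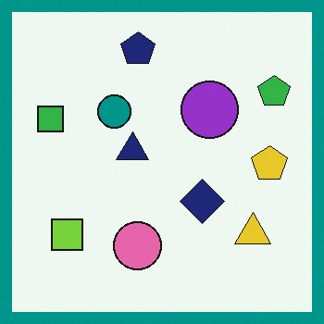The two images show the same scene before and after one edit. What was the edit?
This is the original image framed with a teal border.

A solid teal frame runs around the edge of the second image, with the content slightly shrunk inside it.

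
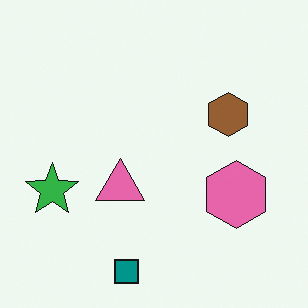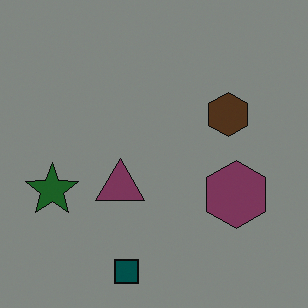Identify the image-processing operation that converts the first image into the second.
This is the original image noticeably darkened.

Every pixel — background and shapes alike — is uniformly darkened.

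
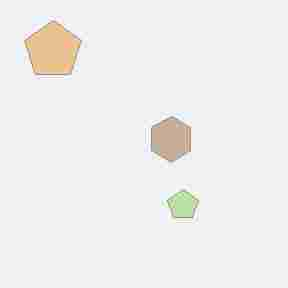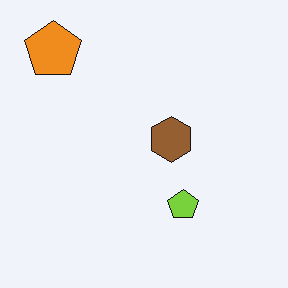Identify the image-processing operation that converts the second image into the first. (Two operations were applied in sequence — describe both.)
Given much lower contrast, then degraded with heavy JPEG compression.

Tones are pushed toward mid-grey across the whole image — a global contrast change. Blocky 8×8 compression artifacts appear around shape edges and the flat background shows ringing — characteristic JPEG degradation.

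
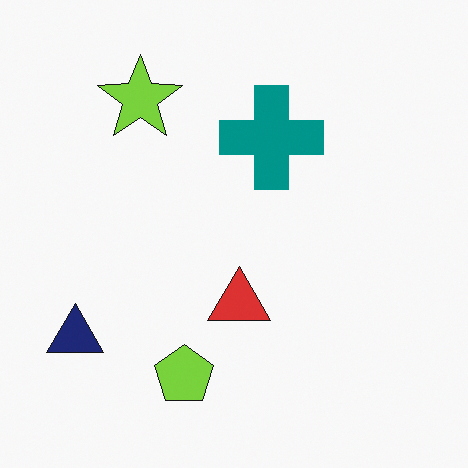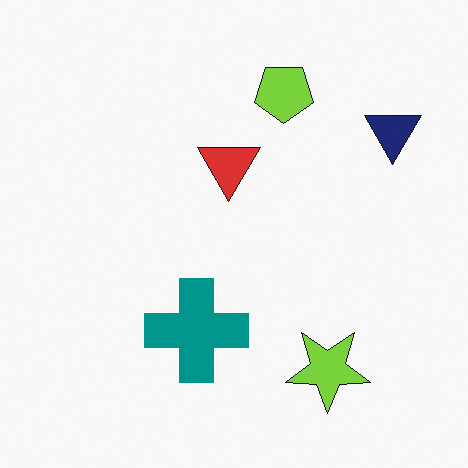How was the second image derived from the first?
The image was rotated 180°.

The navy triangle sits in the bottom-left of the first image and the top-right of the second — consistent with a whole-image 180° rotation.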